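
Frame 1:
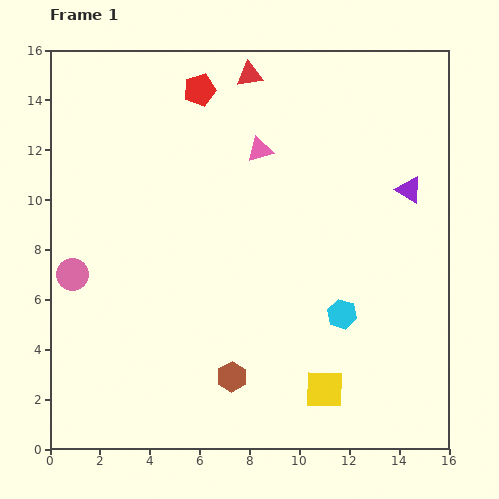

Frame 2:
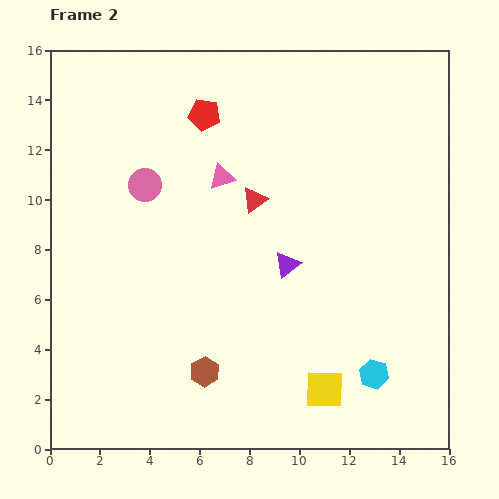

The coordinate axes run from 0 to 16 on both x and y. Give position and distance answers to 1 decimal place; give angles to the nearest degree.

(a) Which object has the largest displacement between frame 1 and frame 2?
the purple triangle

(moved 5.7; next 5.0)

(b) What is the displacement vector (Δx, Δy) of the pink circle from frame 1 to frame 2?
(2.9, 3.6)

The pink circle was at (0.9, 7.0) in frame 1 and (3.8, 10.6) in frame 2.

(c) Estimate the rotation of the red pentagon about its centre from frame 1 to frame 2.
25° clockwise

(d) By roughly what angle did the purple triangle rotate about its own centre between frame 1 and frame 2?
49° clockwise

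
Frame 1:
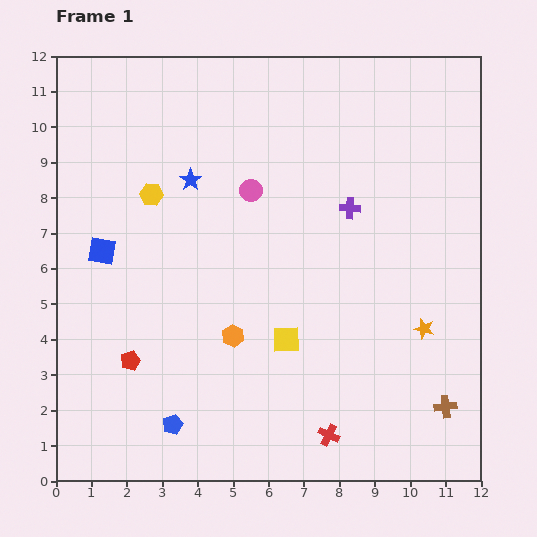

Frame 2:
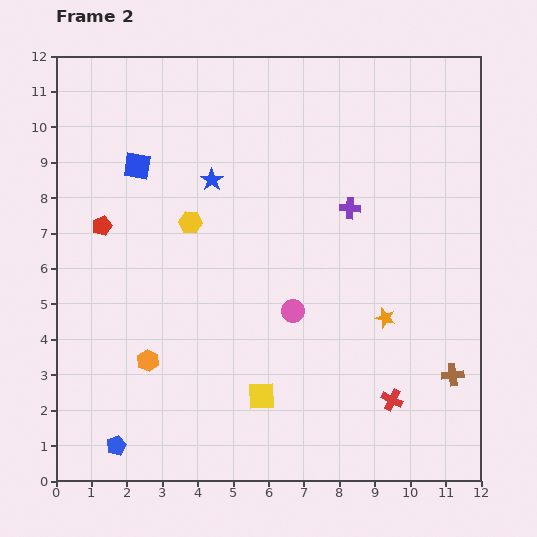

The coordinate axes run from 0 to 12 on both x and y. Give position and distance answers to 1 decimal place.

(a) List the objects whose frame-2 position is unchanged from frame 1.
the purple cross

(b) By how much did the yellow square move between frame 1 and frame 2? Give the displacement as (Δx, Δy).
(-0.7, -1.6)

The yellow square was at (6.5, 4.0) in frame 1 and (5.8, 2.4) in frame 2.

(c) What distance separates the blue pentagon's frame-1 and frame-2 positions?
1.7

The blue pentagon moved from (3.3, 1.6) to (1.7, 1.0), a distance of √(1.6² + 0.6²) ≈ 1.7.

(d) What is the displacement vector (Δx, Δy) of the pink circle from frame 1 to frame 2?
(1.2, -3.4)

The pink circle was at (5.5, 8.2) in frame 1 and (6.7, 4.8) in frame 2.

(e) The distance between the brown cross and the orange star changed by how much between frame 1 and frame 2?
+0.2

Distance in frame 1: 2.3. Distance in frame 2: 2.5.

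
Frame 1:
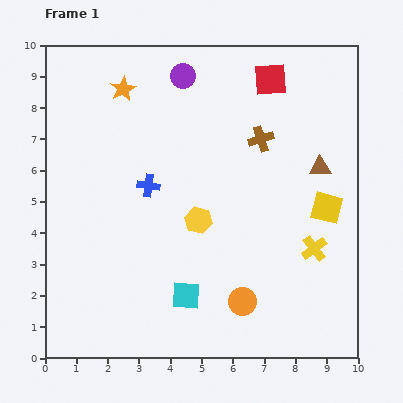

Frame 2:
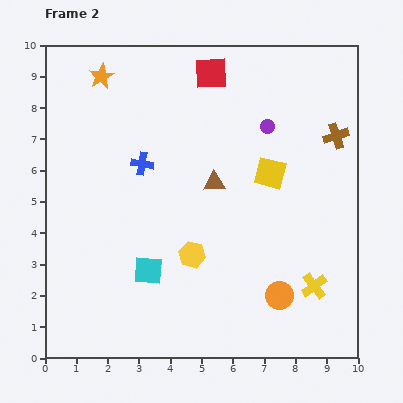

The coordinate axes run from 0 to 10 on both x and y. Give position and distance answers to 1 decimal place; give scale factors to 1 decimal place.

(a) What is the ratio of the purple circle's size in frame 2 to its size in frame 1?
0.6×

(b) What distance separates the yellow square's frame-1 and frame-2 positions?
2.1

The yellow square moved from (9.0, 4.8) to (7.2, 5.9), a distance of √(1.8² + 1.1²) ≈ 2.1.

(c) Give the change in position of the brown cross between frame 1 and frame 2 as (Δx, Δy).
(2.4, 0.1)

The brown cross was at (6.9, 7.0) in frame 1 and (9.3, 7.1) in frame 2.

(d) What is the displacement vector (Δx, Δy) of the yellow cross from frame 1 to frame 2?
(0.0, -1.2)

The yellow cross was at (8.6, 3.5) in frame 1 and (8.6, 2.3) in frame 2.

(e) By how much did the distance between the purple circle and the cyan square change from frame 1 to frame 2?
-1.0

Distance in frame 1: 7.0. Distance in frame 2: 6.0.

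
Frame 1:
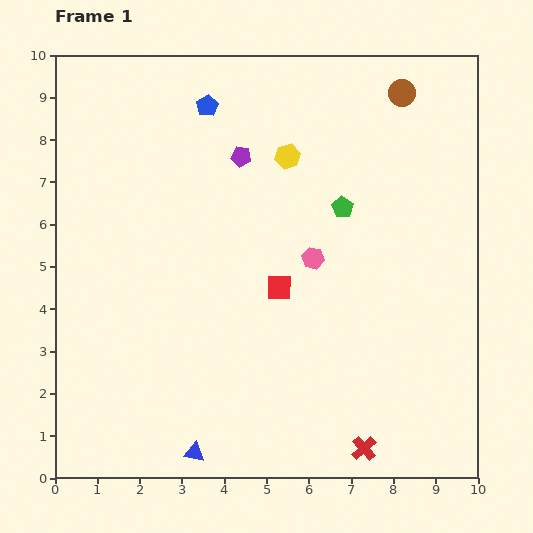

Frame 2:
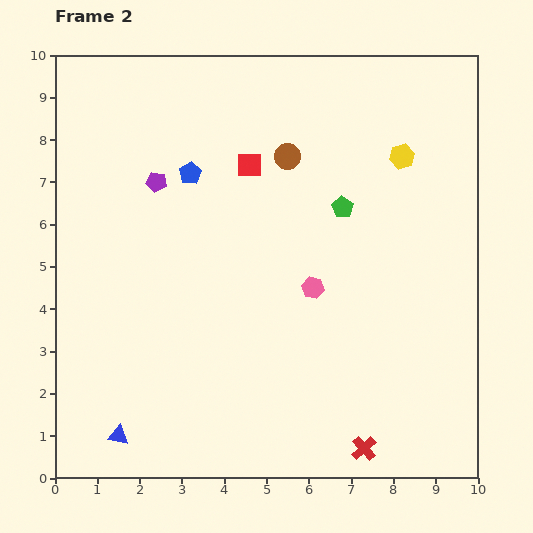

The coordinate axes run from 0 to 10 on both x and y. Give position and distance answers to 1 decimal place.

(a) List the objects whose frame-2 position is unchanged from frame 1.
the green pentagon, the red cross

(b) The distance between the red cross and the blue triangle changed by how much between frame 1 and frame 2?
+1.8

Distance in frame 1: 4.0. Distance in frame 2: 5.8.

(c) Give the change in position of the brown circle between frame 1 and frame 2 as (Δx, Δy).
(-2.7, -1.5)

The brown circle was at (8.2, 9.1) in frame 1 and (5.5, 7.6) in frame 2.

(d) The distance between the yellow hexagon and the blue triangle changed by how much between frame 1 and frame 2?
+2.1

Distance in frame 1: 7.3. Distance in frame 2: 9.4.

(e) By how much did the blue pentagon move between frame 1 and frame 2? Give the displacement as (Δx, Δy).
(-0.4, -1.6)

The blue pentagon was at (3.6, 8.8) in frame 1 and (3.2, 7.2) in frame 2.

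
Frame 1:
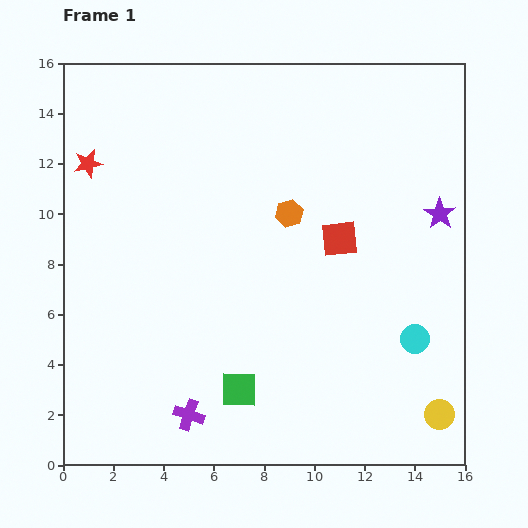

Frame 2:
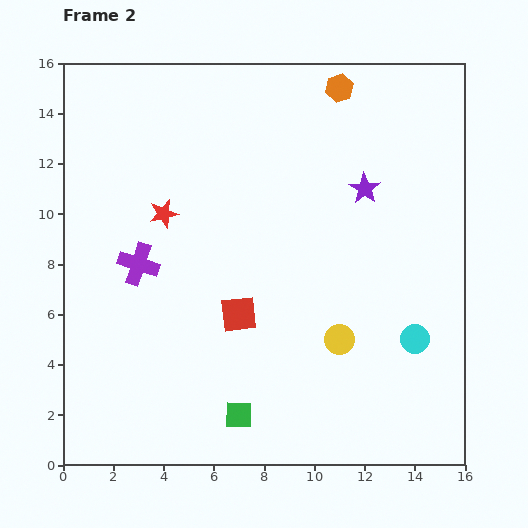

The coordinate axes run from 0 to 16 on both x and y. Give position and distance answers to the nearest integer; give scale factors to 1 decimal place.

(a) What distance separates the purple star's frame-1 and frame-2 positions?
3

The purple star moved from (15, 10) to (12, 11), a distance of √(3² + 1²) ≈ 3.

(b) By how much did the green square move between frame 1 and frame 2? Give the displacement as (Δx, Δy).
(0, -1)

The green square was at (7, 3) in frame 1 and (7, 2) in frame 2.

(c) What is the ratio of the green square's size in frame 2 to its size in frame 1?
0.8×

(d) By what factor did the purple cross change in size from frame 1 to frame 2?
1.3×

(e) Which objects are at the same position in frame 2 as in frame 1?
the cyan circle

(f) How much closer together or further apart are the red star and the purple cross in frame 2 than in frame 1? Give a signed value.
-9

Distance in frame 1: 11. Distance in frame 2: 2.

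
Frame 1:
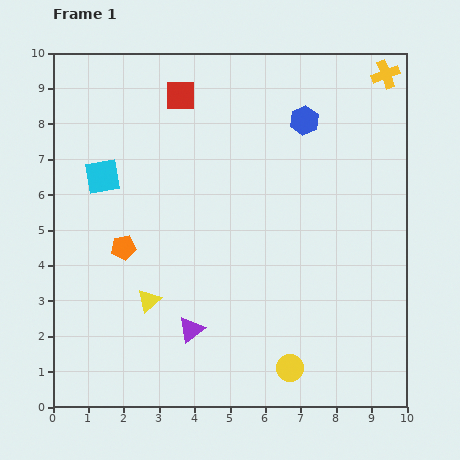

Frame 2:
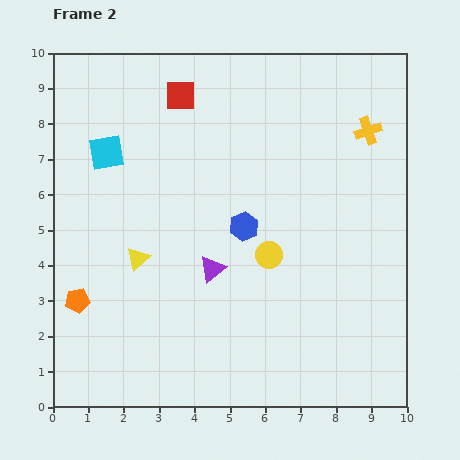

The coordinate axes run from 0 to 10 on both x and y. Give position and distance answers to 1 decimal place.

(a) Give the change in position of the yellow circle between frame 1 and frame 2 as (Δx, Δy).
(-0.6, 3.2)

The yellow circle was at (6.7, 1.1) in frame 1 and (6.1, 4.3) in frame 2.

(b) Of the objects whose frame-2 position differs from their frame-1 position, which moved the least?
the cyan square

(moved 0.7)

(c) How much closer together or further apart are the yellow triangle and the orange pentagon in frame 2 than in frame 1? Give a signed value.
+0.4

Distance in frame 1: 1.7. Distance in frame 2: 2.1.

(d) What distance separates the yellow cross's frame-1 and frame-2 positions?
1.7

The yellow cross moved from (9.4, 9.4) to (8.9, 7.8), a distance of √(0.5² + 1.6²) ≈ 1.7.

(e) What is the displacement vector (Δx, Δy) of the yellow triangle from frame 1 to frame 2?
(-0.3, 1.2)

The yellow triangle was at (2.7, 3.0) in frame 1 and (2.4, 4.2) in frame 2.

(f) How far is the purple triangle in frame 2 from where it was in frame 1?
1.8

The purple triangle moved from (3.9, 2.2) to (4.5, 3.9), a distance of √(0.6² + 1.7²) ≈ 1.8.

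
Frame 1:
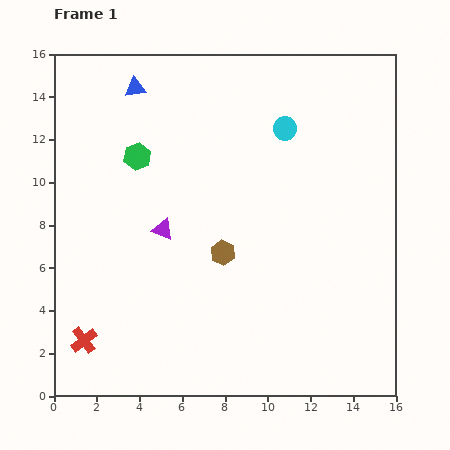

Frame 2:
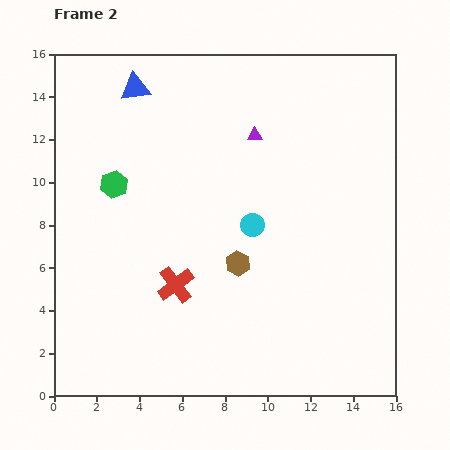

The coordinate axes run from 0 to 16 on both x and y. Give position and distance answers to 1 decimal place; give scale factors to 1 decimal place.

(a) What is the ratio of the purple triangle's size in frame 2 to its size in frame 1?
0.7×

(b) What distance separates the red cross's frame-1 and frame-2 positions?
5.0

The red cross moved from (1.4, 2.6) to (5.7, 5.2), a distance of √(4.3² + 2.6²) ≈ 5.0.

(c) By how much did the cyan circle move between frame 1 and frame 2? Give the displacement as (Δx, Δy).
(-1.5, -4.5)

The cyan circle was at (10.8, 12.5) in frame 1 and (9.3, 8.0) in frame 2.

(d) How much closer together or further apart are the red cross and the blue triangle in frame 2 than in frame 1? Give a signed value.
-2.6

Distance in frame 1: 12.0. Distance in frame 2: 9.4.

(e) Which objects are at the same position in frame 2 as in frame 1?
the blue triangle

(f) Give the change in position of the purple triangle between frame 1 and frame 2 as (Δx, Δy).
(4.3, 4.4)

The purple triangle was at (5.1, 7.8) in frame 1 and (9.4, 12.2) in frame 2.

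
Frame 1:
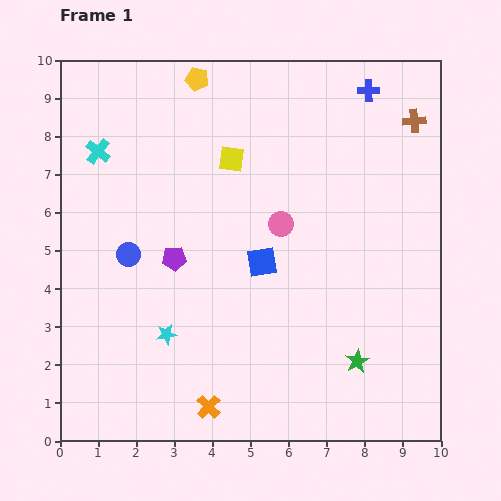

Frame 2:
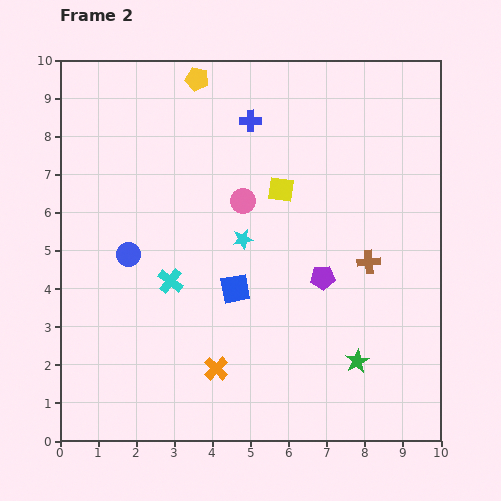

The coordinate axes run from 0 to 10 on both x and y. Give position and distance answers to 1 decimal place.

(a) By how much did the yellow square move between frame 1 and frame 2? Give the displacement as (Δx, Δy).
(1.3, -0.8)

The yellow square was at (4.5, 7.4) in frame 1 and (5.8, 6.6) in frame 2.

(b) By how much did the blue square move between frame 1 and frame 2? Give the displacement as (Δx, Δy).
(-0.7, -0.7)

The blue square was at (5.3, 4.7) in frame 1 and (4.6, 4.0) in frame 2.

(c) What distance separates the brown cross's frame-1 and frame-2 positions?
3.9

The brown cross moved from (9.3, 8.4) to (8.1, 4.7), a distance of √(1.2² + 3.7²) ≈ 3.9.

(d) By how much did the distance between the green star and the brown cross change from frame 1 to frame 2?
-3.9

Distance in frame 1: 6.5. Distance in frame 2: 2.6.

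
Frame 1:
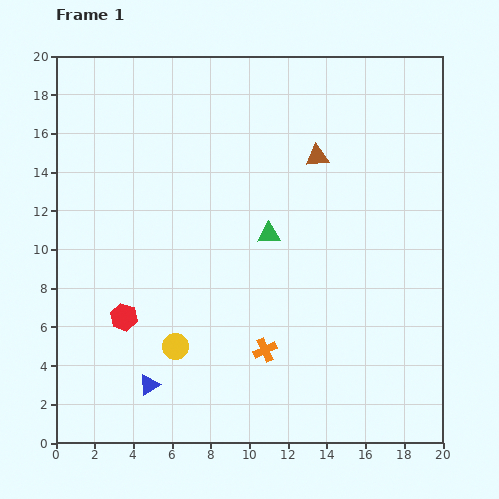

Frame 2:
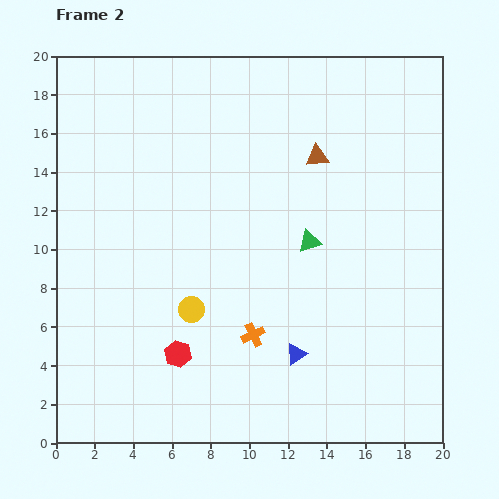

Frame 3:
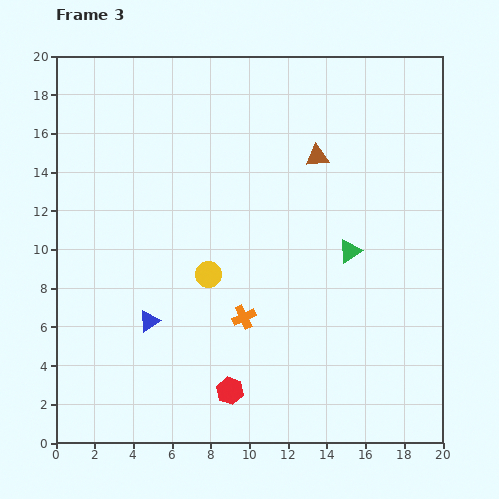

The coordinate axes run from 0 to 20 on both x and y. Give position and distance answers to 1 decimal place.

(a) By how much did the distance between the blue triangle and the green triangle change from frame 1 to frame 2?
-4.2

Distance in frame 1: 10.0. Distance in frame 2: 5.8.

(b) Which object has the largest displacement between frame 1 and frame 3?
the red hexagon

(moved 6.7; next 4.3)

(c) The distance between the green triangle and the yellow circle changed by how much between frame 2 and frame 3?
+0.4

Distance in frame 2: 7.0. Distance in frame 3: 7.4.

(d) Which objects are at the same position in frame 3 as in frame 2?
the brown triangle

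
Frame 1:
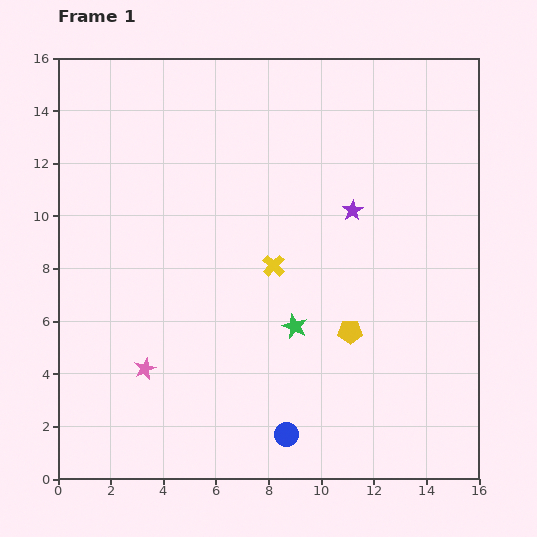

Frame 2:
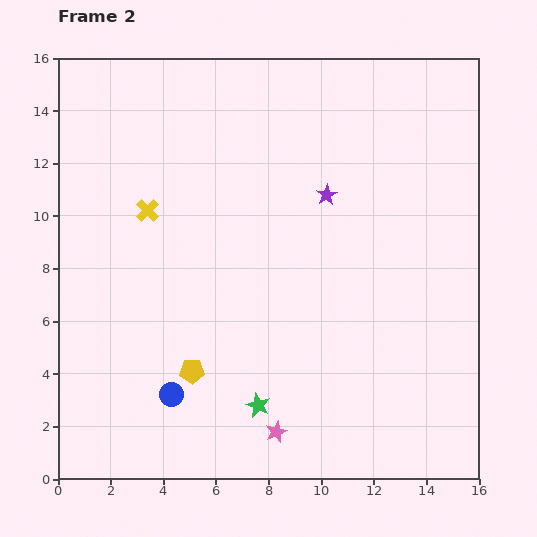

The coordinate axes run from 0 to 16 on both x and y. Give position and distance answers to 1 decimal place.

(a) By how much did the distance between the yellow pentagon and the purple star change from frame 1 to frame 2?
+3.8

Distance in frame 1: 4.6. Distance in frame 2: 8.4.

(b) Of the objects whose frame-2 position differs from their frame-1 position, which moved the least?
the purple star

(moved 1.2)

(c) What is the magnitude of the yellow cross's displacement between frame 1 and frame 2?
5.2

The yellow cross moved from (8.2, 8.1) to (3.4, 10.2), a distance of √(4.8² + 2.1²) ≈ 5.2.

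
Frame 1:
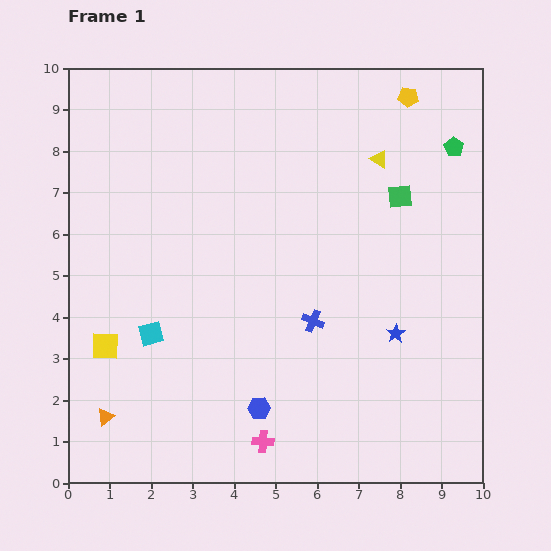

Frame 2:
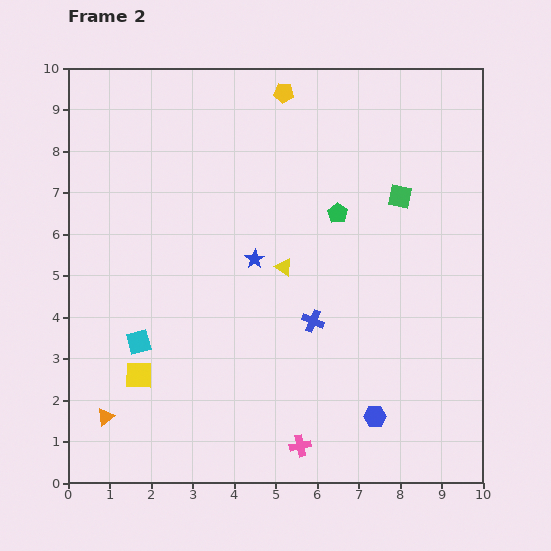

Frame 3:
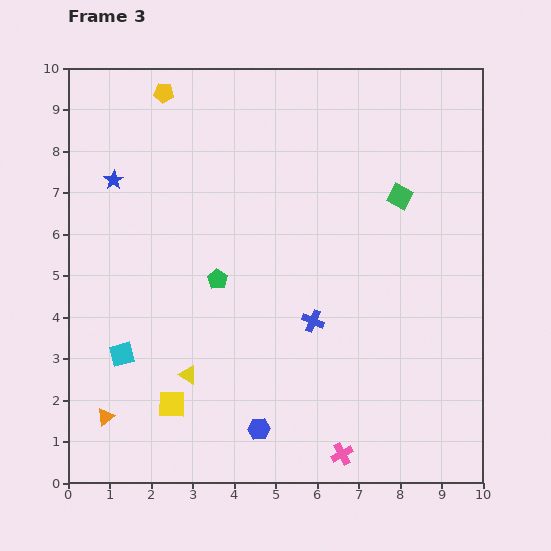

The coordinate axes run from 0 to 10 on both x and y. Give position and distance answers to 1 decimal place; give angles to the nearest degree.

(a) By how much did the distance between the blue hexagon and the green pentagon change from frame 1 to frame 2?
-2.9

Distance in frame 1: 7.9. Distance in frame 2: 5.0.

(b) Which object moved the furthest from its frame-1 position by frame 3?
the blue star

(moved 7.7; next 6.9)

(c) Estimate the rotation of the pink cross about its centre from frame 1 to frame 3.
32° counter-clockwise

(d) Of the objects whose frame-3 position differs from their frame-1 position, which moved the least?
the blue hexagon

(moved 0.5)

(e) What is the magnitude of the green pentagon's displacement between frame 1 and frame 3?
6.5

The green pentagon moved from (9.3, 8.1) to (3.6, 4.9), a distance of √(5.7² + 3.2²) ≈ 6.5.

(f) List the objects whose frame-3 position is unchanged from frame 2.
the green square, the blue cross, the orange triangle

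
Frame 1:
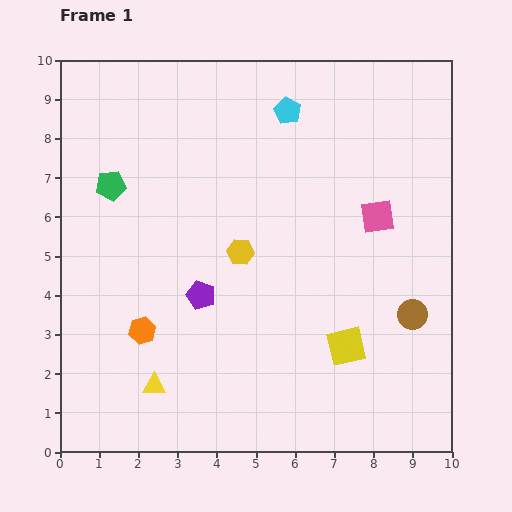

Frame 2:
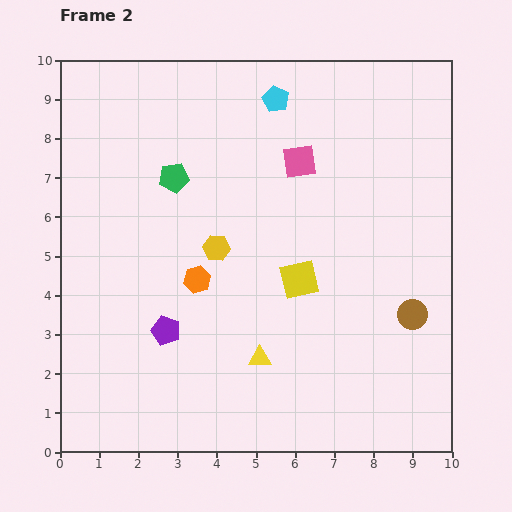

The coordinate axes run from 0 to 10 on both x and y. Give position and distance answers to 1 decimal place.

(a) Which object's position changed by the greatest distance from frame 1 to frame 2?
the yellow triangle

(moved 2.8; next 2.4)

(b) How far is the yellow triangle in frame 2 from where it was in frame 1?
2.8

The yellow triangle moved from (2.4, 1.7) to (5.1, 2.4), a distance of √(2.7² + 0.7²) ≈ 2.8.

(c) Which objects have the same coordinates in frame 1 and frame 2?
the brown circle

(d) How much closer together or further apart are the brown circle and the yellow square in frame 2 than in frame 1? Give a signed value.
+1.1

Distance in frame 1: 1.9. Distance in frame 2: 3.0.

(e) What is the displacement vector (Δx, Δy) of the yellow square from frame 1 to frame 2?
(-1.2, 1.7)

The yellow square was at (7.3, 2.7) in frame 1 and (6.1, 4.4) in frame 2.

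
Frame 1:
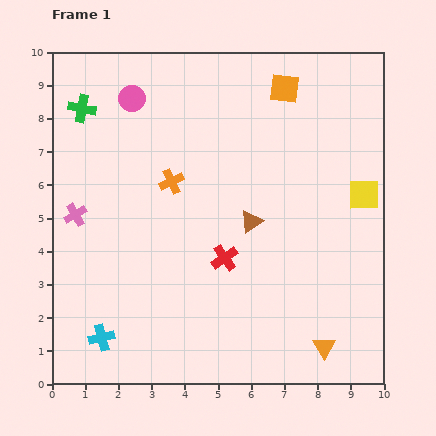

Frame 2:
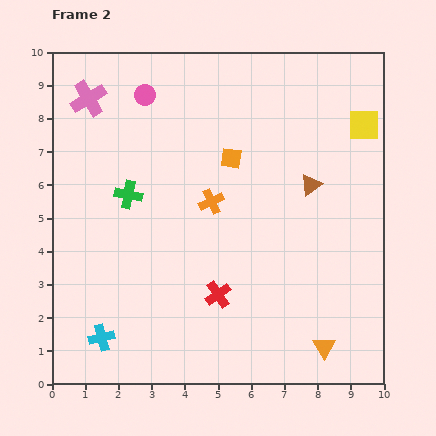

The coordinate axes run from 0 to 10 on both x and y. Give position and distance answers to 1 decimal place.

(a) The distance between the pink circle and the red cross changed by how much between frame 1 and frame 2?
+0.8

Distance in frame 1: 5.6. Distance in frame 2: 6.4.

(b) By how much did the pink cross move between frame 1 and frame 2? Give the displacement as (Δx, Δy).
(0.4, 3.5)

The pink cross was at (0.7, 5.1) in frame 1 and (1.1, 8.6) in frame 2.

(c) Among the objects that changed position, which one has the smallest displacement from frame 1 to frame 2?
the pink circle

(moved 0.4)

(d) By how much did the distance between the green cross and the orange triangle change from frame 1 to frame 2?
-2.8

Distance in frame 1: 10.3. Distance in frame 2: 7.5.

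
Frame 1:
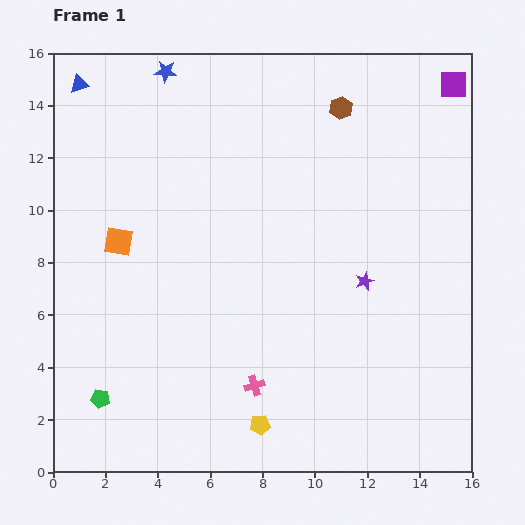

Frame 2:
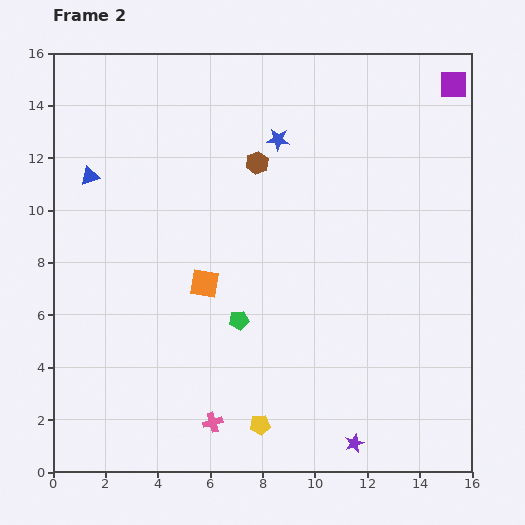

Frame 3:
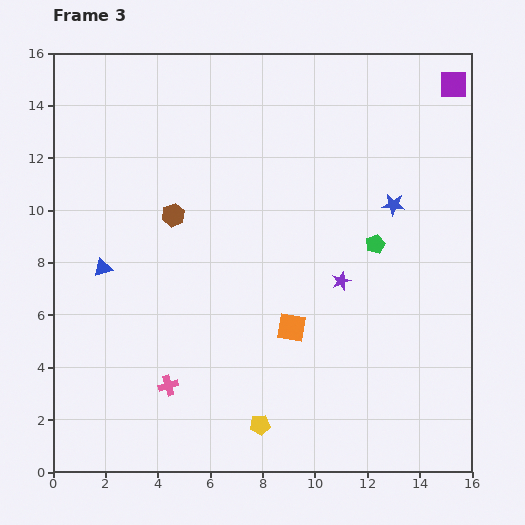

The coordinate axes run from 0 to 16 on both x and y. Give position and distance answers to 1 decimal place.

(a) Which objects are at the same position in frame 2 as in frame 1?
the yellow pentagon, the purple square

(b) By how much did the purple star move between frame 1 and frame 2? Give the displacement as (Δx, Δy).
(-0.4, -6.2)

The purple star was at (11.9, 7.3) in frame 1 and (11.5, 1.1) in frame 2.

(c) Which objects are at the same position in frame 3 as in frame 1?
the yellow pentagon, the purple square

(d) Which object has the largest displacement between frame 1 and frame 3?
the green pentagon

(moved 12.0; next 10.1)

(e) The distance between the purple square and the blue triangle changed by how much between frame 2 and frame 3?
+0.8

Distance in frame 2: 14.3. Distance in frame 3: 15.1.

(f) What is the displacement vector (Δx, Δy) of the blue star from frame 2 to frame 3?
(4.4, -2.5)

The blue star was at (8.6, 12.7) in frame 2 and (13.0, 10.2) in frame 3.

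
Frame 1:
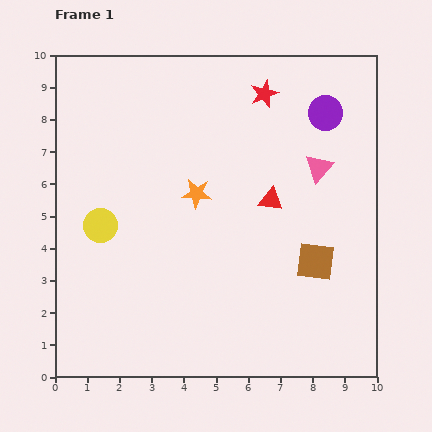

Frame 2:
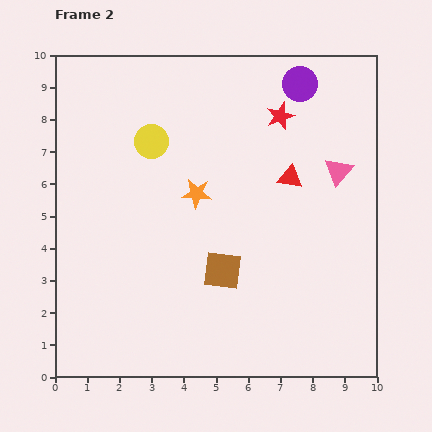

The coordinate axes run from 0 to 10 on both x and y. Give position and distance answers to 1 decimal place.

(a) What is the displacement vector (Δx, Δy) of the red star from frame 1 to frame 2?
(0.5, -0.7)

The red star was at (6.5, 8.8) in frame 1 and (7.0, 8.1) in frame 2.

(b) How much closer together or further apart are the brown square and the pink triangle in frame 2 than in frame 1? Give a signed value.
+1.9

Distance in frame 1: 2.9. Distance in frame 2: 4.8.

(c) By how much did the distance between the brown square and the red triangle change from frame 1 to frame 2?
+1.2

Distance in frame 1: 2.4. Distance in frame 2: 3.6.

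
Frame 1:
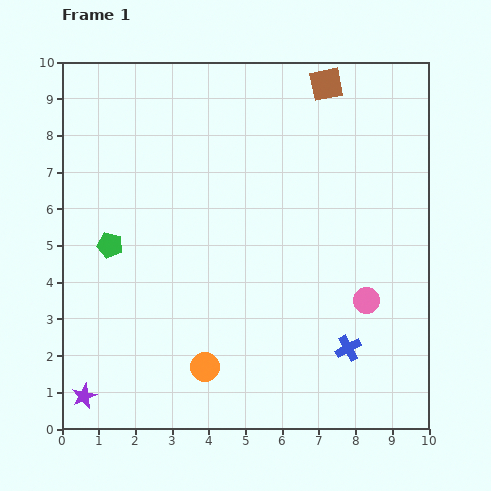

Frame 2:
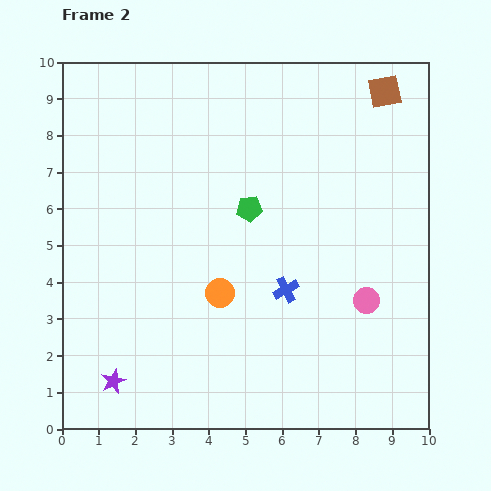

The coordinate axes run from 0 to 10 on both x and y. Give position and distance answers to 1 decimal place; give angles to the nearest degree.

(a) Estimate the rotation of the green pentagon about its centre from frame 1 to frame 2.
20° counter-clockwise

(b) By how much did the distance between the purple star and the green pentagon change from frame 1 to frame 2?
+1.8

Distance in frame 1: 4.2. Distance in frame 2: 6.0.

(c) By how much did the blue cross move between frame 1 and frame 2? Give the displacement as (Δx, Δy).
(-1.7, 1.6)

The blue cross was at (7.8, 2.2) in frame 1 and (6.1, 3.8) in frame 2.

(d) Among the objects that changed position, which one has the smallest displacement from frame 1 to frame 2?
the purple star

(moved 0.9)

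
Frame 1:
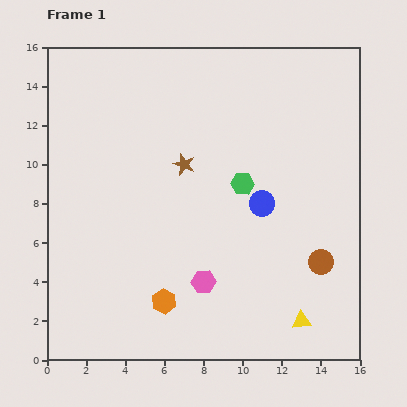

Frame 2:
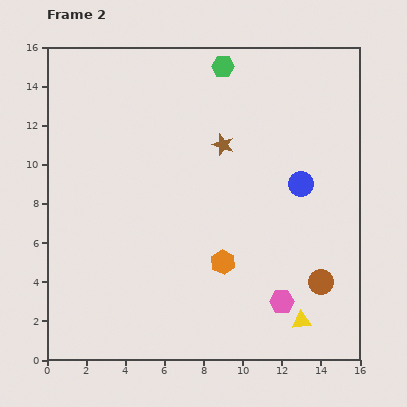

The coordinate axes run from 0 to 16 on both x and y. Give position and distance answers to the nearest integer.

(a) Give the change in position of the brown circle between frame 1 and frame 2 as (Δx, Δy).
(0, -1)

The brown circle was at (14, 5) in frame 1 and (14, 4) in frame 2.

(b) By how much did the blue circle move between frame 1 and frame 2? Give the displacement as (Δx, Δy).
(2, 1)

The blue circle was at (11, 8) in frame 1 and (13, 9) in frame 2.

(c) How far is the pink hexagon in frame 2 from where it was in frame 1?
4

The pink hexagon moved from (8, 4) to (12, 3), a distance of √(4² + 1²) ≈ 4.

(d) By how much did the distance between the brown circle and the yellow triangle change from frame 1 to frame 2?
-1

Distance in frame 1: 3. Distance in frame 2: 2.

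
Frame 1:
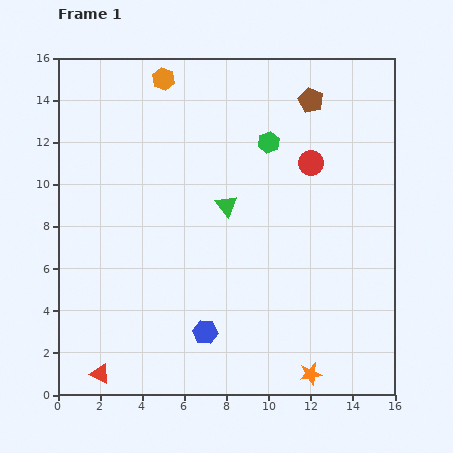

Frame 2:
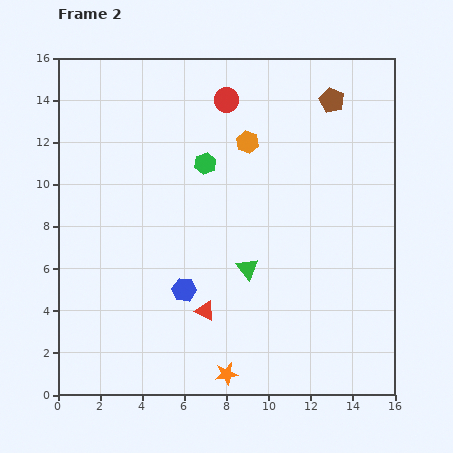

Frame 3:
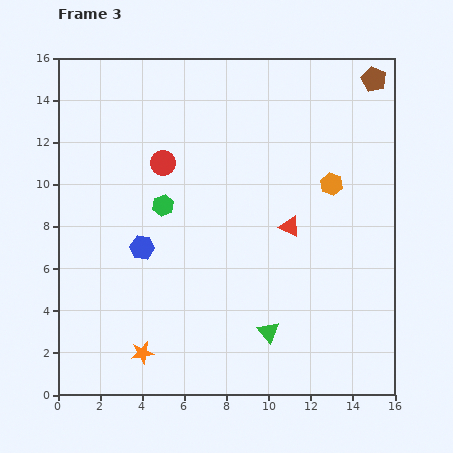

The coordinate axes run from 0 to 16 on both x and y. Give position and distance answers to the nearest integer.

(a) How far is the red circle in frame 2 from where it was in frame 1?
5

The red circle moved from (12, 11) to (8, 14), a distance of √(4² + 3²) ≈ 5.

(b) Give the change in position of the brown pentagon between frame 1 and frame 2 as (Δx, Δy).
(1, 0)

The brown pentagon was at (12, 14) in frame 1 and (13, 14) in frame 2.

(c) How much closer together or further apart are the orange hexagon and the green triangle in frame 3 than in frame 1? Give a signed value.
+1

Distance in frame 1: 7. Distance in frame 3: 8.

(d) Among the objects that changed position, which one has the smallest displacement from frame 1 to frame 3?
the brown pentagon

(moved 3)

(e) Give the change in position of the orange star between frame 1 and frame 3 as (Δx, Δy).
(-8, 1)

The orange star was at (12, 1) in frame 1 and (4, 2) in frame 3.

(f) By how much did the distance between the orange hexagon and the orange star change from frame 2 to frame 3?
+1

Distance in frame 2: 11. Distance in frame 3: 12.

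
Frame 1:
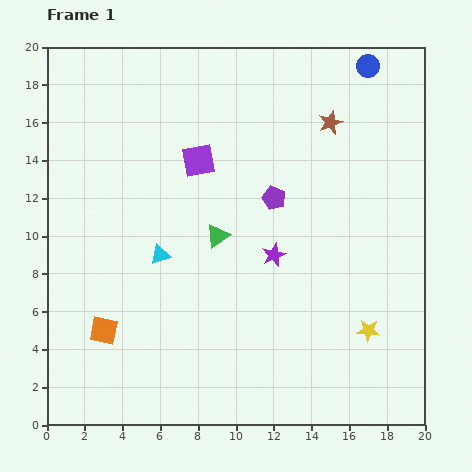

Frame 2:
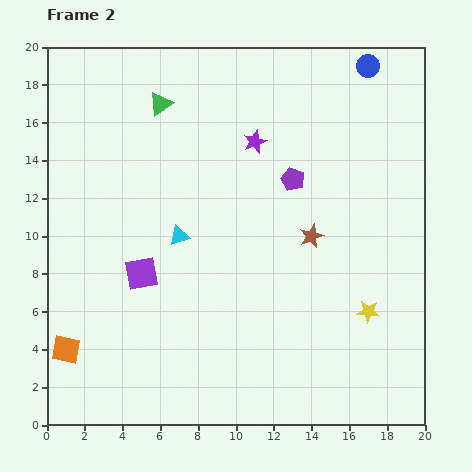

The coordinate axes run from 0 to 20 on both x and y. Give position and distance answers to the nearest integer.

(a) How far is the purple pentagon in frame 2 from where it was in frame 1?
1

The purple pentagon moved from (12, 12) to (13, 13), a distance of √(1² + 1²) ≈ 1.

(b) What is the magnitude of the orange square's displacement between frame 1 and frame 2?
2

The orange square moved from (3, 5) to (1, 4), a distance of √(2² + 1²) ≈ 2.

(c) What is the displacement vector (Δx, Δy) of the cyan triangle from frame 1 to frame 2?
(1, 1)

The cyan triangle was at (6, 9) in frame 1 and (7, 10) in frame 2.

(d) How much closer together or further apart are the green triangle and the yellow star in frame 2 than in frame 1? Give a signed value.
+7

Distance in frame 1: 9. Distance in frame 2: 16.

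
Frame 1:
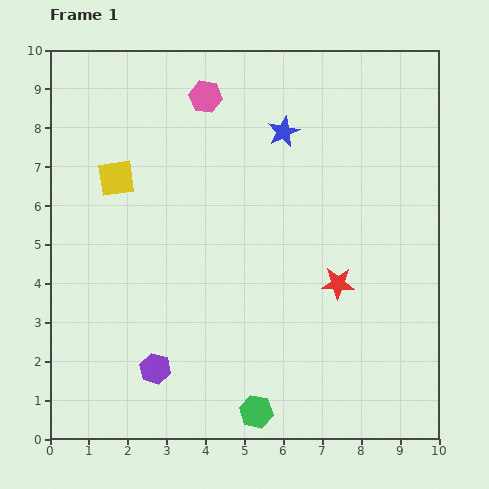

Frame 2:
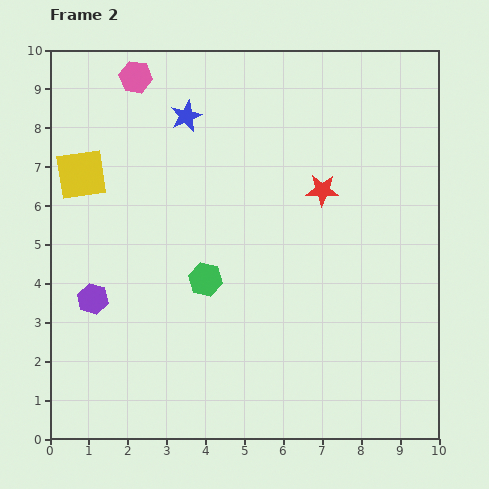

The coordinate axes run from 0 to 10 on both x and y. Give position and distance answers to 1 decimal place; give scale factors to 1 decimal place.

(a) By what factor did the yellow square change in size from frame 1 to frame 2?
1.4×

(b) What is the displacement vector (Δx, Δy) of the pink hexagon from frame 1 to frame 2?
(-1.8, 0.5)

The pink hexagon was at (4.0, 8.8) in frame 1 and (2.2, 9.3) in frame 2.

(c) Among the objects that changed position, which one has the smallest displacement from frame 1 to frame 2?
the yellow square

(moved 0.9)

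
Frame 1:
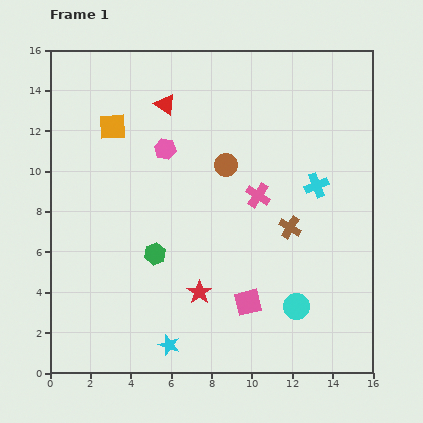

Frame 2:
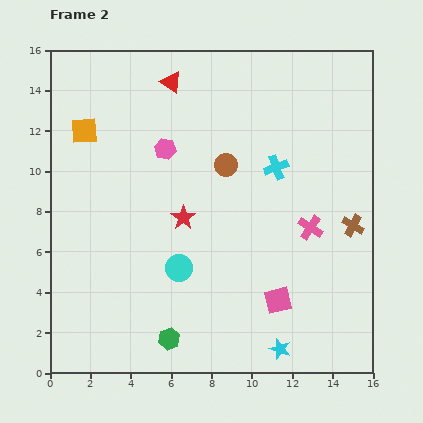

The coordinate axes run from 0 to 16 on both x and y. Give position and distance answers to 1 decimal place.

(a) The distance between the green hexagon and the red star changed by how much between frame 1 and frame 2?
+3.1

Distance in frame 1: 2.9. Distance in frame 2: 6.0.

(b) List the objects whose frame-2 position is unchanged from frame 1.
the brown circle, the pink hexagon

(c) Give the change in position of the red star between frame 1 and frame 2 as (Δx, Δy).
(-0.8, 3.7)

The red star was at (7.4, 4.0) in frame 1 and (6.6, 7.7) in frame 2.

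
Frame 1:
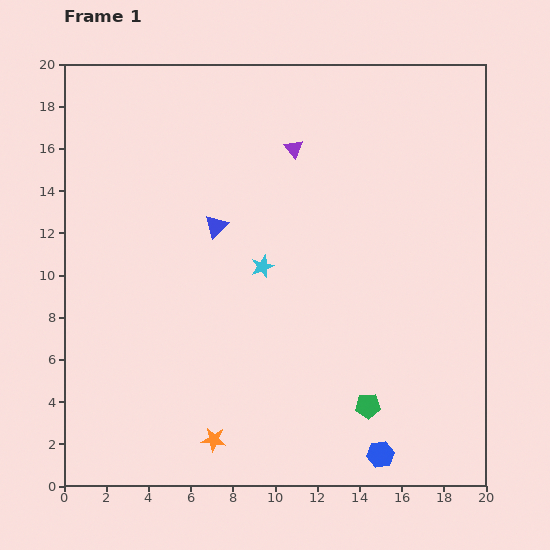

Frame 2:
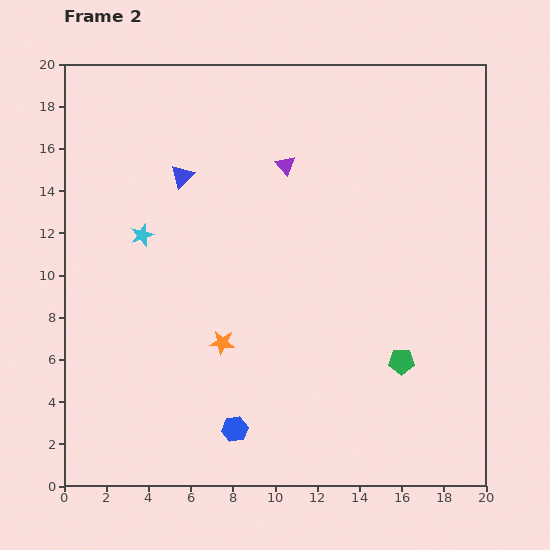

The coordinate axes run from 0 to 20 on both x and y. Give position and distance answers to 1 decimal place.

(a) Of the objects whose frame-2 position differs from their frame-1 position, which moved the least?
the purple triangle

(moved 0.9)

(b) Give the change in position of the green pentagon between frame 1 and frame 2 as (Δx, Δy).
(1.6, 2.1)

The green pentagon was at (14.4, 3.8) in frame 1 and (16.0, 5.9) in frame 2.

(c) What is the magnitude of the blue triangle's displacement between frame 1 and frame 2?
2.9

The blue triangle moved from (7.2, 12.3) to (5.6, 14.7), a distance of √(1.6² + 2.4²) ≈ 2.9.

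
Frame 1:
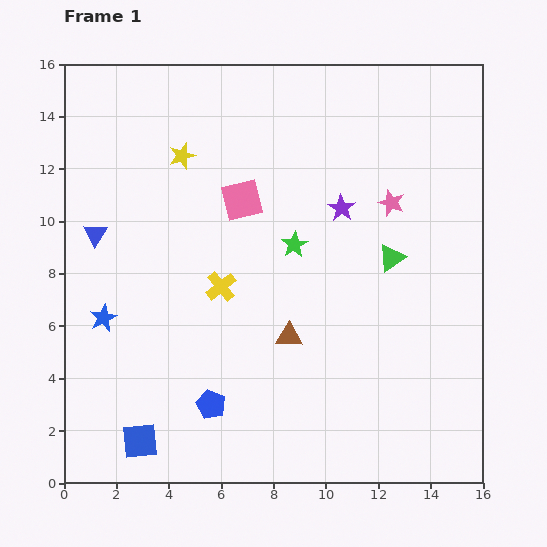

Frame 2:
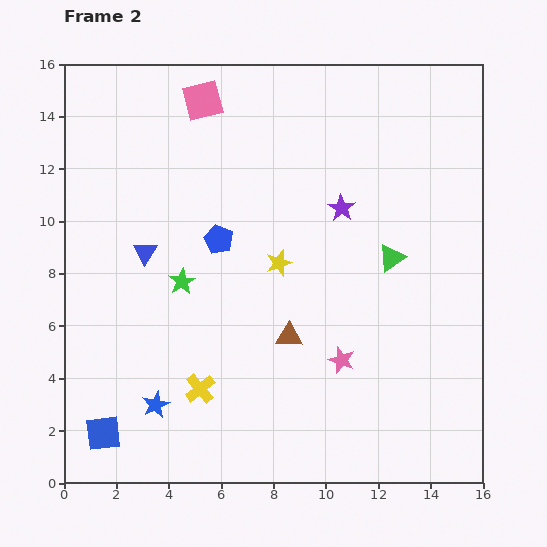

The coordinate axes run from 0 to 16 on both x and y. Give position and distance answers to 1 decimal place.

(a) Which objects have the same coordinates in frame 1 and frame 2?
the purple star, the brown triangle, the green triangle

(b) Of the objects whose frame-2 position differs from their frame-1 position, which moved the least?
the blue square

(moved 1.4)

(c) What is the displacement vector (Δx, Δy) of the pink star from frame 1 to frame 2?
(-1.9, -6.0)

The pink star was at (12.5, 10.7) in frame 1 and (10.6, 4.7) in frame 2.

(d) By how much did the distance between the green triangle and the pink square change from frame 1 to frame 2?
+3.3

Distance in frame 1: 6.1. Distance in frame 2: 9.4.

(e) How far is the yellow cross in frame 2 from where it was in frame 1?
4.0

The yellow cross moved from (6.0, 7.5) to (5.2, 3.6), a distance of √(0.8² + 3.9²) ≈ 4.0.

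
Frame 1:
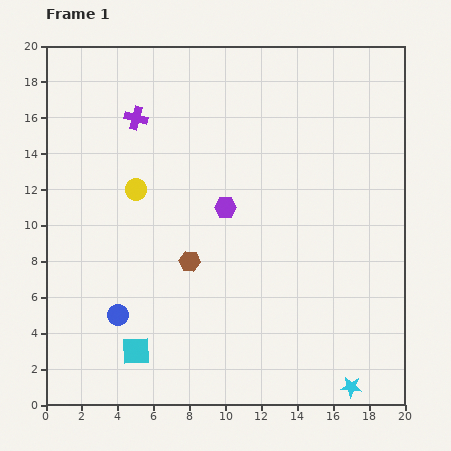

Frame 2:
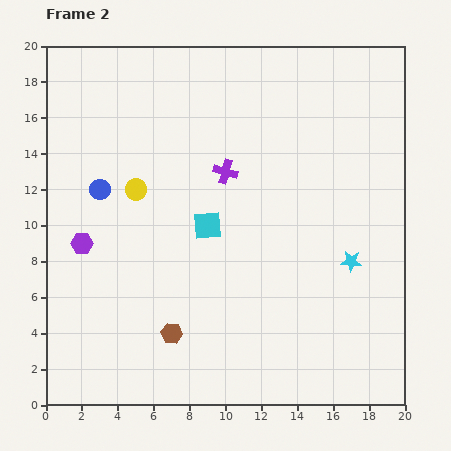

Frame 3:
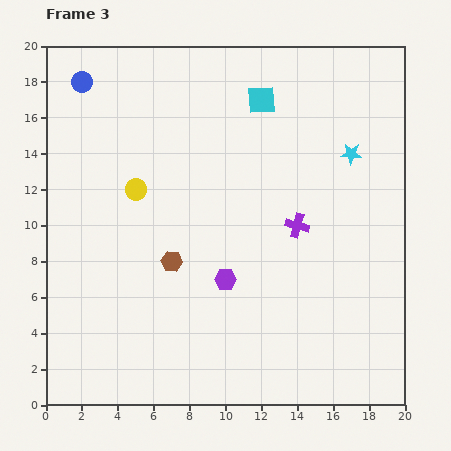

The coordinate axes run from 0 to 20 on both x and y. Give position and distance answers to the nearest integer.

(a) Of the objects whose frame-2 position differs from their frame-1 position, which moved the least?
the brown hexagon

(moved 4)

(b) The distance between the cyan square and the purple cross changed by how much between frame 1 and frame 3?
-6

Distance in frame 1: 13. Distance in frame 3: 7.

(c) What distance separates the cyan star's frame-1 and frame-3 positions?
13

The cyan star moved from (17, 1) to (17, 14), a distance of √(0² + 13²) ≈ 13.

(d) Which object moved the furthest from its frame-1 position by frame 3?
the cyan square

(moved 16; next 13)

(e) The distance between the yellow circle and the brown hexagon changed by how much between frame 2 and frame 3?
-4

Distance in frame 2: 8. Distance in frame 3: 4.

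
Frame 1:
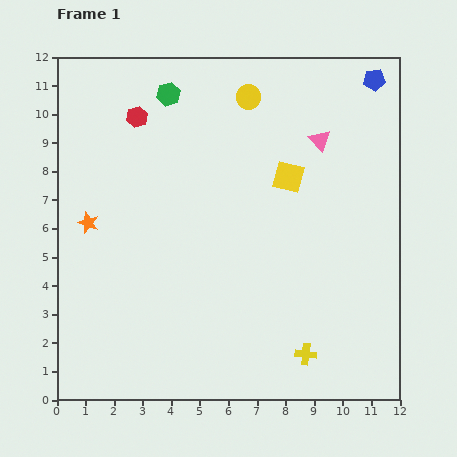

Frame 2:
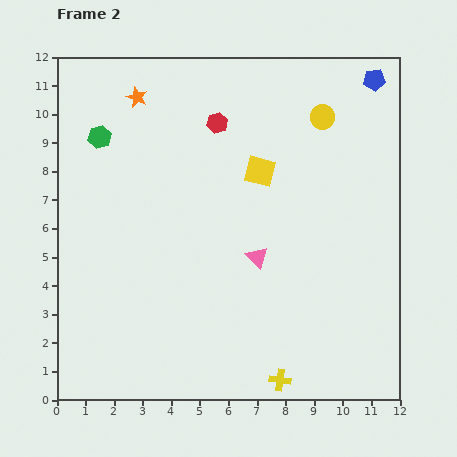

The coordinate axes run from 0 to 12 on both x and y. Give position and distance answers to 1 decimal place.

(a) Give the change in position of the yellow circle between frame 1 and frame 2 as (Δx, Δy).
(2.6, -0.7)

The yellow circle was at (6.7, 10.6) in frame 1 and (9.3, 9.9) in frame 2.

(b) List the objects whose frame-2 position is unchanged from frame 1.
the blue pentagon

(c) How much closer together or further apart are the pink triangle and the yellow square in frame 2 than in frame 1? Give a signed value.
+1.3

Distance in frame 1: 1.7. Distance in frame 2: 3.0.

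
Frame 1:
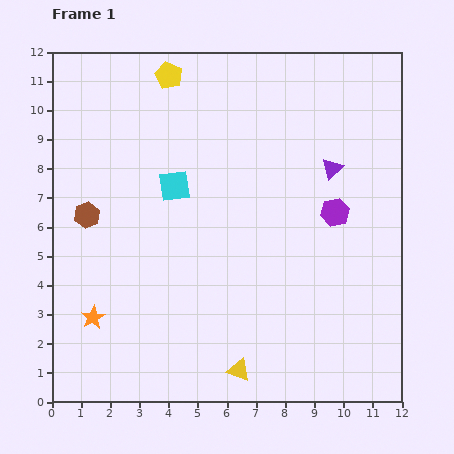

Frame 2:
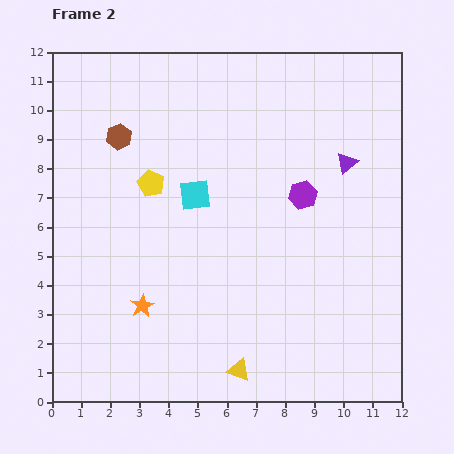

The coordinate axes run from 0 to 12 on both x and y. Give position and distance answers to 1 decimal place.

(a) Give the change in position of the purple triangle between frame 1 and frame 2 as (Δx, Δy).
(0.5, 0.2)

The purple triangle was at (9.6, 8.0) in frame 1 and (10.1, 8.2) in frame 2.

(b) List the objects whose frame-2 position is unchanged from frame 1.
the yellow triangle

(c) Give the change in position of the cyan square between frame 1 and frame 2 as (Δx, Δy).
(0.7, -0.3)

The cyan square was at (4.2, 7.4) in frame 1 and (4.9, 7.1) in frame 2.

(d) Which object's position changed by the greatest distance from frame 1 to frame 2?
the yellow pentagon

(moved 3.7; next 2.9)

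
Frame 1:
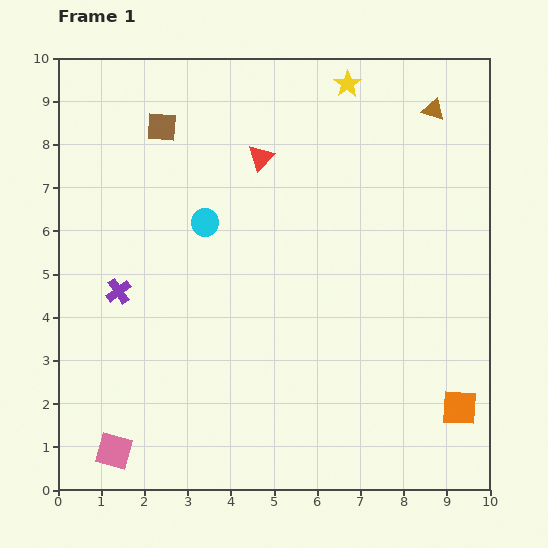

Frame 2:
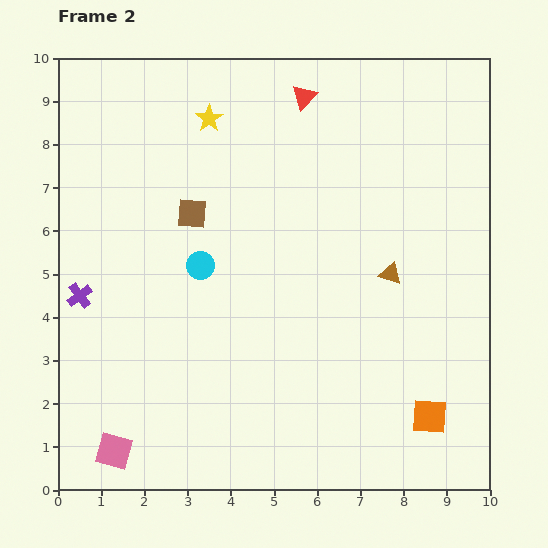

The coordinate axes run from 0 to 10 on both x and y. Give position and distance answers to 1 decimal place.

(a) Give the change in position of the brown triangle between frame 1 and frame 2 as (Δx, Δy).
(-1.0, -3.8)

The brown triangle was at (8.7, 8.8) in frame 1 and (7.7, 5.0) in frame 2.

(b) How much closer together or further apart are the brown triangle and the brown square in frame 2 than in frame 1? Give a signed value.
-1.5

Distance in frame 1: 6.3. Distance in frame 2: 4.8.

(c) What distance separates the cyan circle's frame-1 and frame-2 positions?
1.0

The cyan circle moved from (3.4, 6.2) to (3.3, 5.2), a distance of √(0.1² + 1.0²) ≈ 1.0.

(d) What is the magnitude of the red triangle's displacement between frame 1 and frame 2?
1.7

The red triangle moved from (4.7, 7.7) to (5.7, 9.1), a distance of √(1.0² + 1.4²) ≈ 1.7.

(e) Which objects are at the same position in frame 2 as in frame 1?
the pink square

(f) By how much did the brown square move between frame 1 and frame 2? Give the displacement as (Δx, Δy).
(0.7, -2.0)

The brown square was at (2.4, 8.4) in frame 1 and (3.1, 6.4) in frame 2.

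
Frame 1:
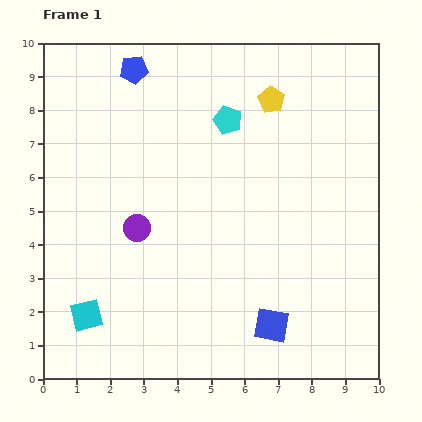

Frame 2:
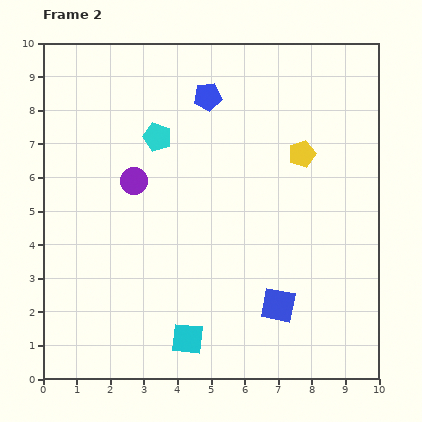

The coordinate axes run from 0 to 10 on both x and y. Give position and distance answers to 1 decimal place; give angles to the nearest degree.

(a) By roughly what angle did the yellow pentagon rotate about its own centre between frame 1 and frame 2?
22° clockwise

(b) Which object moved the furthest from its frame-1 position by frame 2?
the cyan square

(moved 3.1; next 2.3)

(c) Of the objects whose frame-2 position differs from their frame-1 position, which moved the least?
the blue square

(moved 0.6)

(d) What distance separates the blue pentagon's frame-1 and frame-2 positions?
2.3

The blue pentagon moved from (2.7, 9.2) to (4.9, 8.4), a distance of √(2.2² + 0.8²) ≈ 2.3.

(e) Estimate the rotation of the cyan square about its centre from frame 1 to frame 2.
20° clockwise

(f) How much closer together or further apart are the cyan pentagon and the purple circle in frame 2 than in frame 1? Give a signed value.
-2.7

Distance in frame 1: 4.2. Distance in frame 2: 1.5.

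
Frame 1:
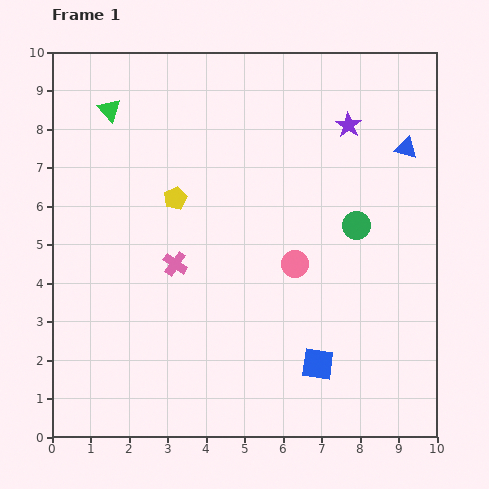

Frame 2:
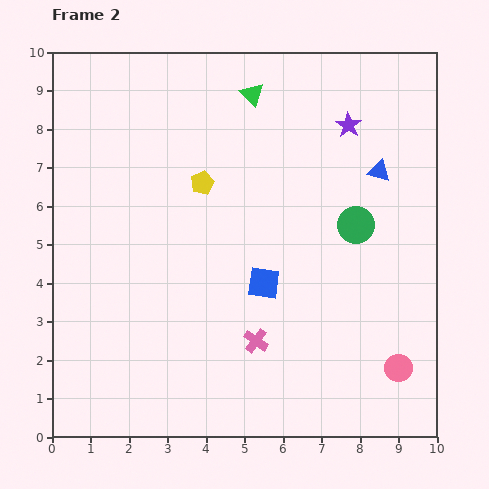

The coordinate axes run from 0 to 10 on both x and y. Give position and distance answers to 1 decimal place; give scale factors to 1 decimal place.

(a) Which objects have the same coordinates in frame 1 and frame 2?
the purple star, the green circle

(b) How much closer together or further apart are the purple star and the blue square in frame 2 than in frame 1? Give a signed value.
-1.6

Distance in frame 1: 6.3. Distance in frame 2: 4.7.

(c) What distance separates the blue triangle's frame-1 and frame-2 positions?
0.9

The blue triangle moved from (9.2, 7.5) to (8.5, 6.9), a distance of √(0.7² + 0.6²) ≈ 0.9.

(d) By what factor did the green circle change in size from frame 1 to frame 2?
1.3×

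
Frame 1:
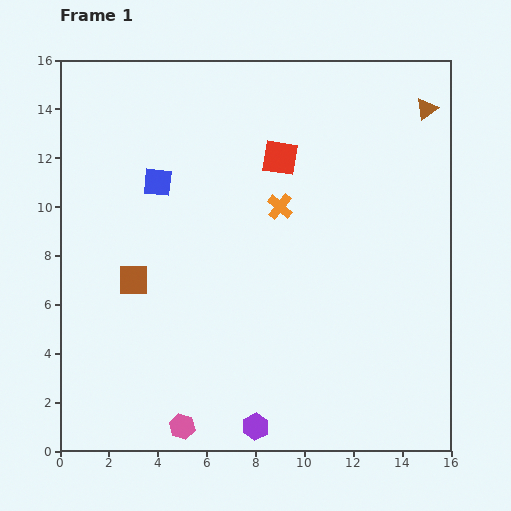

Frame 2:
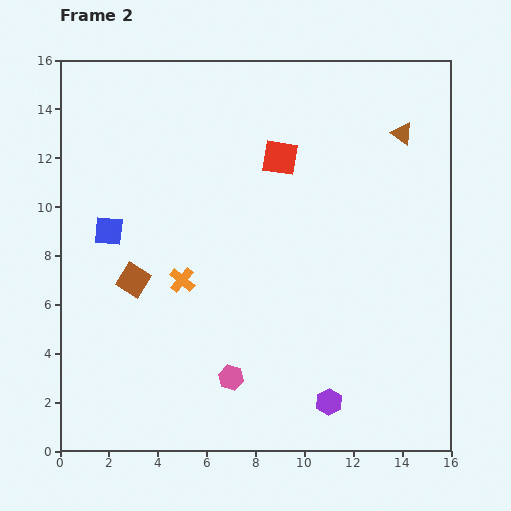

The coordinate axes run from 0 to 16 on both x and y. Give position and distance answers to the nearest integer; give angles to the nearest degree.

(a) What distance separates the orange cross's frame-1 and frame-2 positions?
5

The orange cross moved from (9, 10) to (5, 7), a distance of √(4² + 3²) ≈ 5.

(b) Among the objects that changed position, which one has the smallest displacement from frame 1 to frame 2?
the brown triangle

(moved 1)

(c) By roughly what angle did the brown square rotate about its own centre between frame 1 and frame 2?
33° clockwise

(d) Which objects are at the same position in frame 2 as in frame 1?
the brown square, the red square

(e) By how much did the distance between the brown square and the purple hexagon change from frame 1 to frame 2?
+1

Distance in frame 1: 8. Distance in frame 2: 9.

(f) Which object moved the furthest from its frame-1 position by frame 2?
the orange cross

(moved 5; next 3)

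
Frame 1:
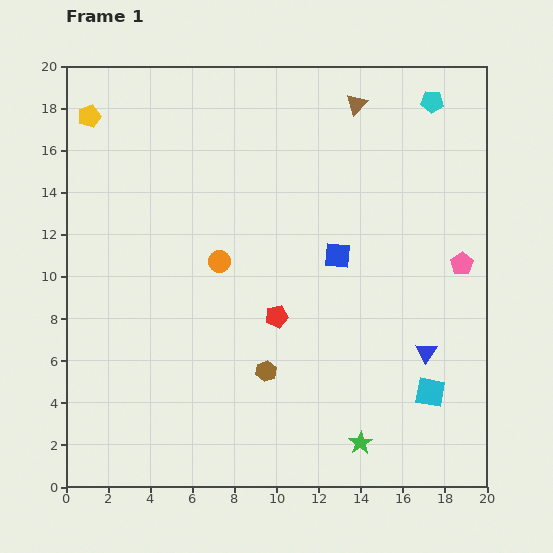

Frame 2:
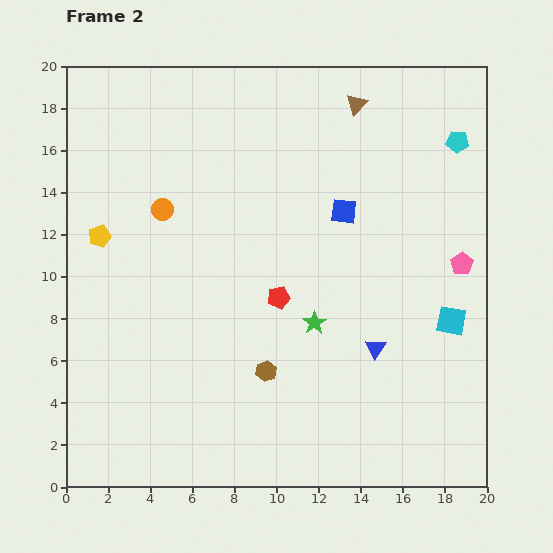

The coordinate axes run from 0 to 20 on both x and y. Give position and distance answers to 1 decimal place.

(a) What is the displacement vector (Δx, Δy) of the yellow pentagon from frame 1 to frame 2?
(0.5, -5.7)

The yellow pentagon was at (1.1, 17.6) in frame 1 and (1.6, 11.9) in frame 2.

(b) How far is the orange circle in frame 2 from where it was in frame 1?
3.7

The orange circle moved from (7.3, 10.7) to (4.6, 13.2), a distance of √(2.7² + 2.5²) ≈ 3.7.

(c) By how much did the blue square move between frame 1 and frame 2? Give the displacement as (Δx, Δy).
(0.3, 2.1)

The blue square was at (12.9, 11.0) in frame 1 and (13.2, 13.1) in frame 2.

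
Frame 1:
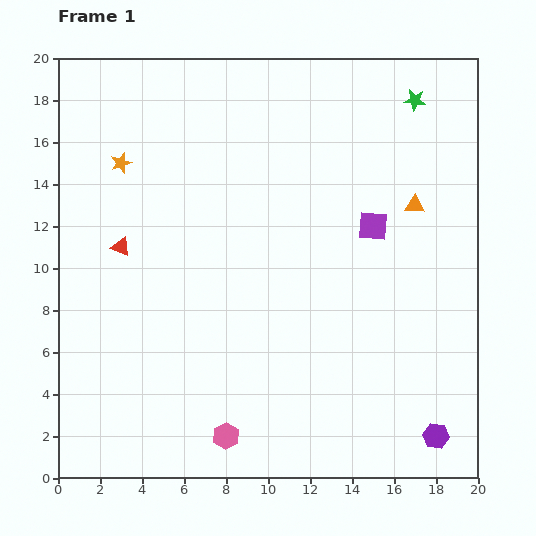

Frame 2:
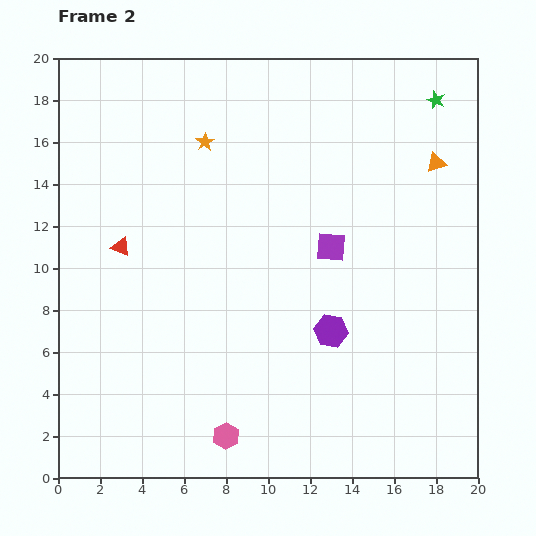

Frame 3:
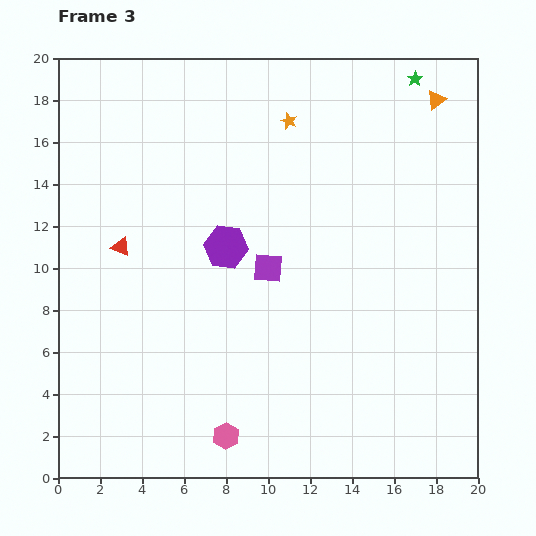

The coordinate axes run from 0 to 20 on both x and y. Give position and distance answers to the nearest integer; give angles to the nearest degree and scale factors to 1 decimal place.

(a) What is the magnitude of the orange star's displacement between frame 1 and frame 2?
4

The orange star moved from (3, 15) to (7, 16), a distance of √(4² + 1²) ≈ 4.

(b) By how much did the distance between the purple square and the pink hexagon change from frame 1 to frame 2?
-2

Distance in frame 1: 12. Distance in frame 2: 10.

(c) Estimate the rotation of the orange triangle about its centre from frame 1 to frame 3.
39° counter-clockwise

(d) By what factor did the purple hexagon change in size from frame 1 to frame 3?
1.7×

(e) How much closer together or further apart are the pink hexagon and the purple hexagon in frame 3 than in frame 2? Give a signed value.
+2

Distance in frame 2: 7. Distance in frame 3: 9.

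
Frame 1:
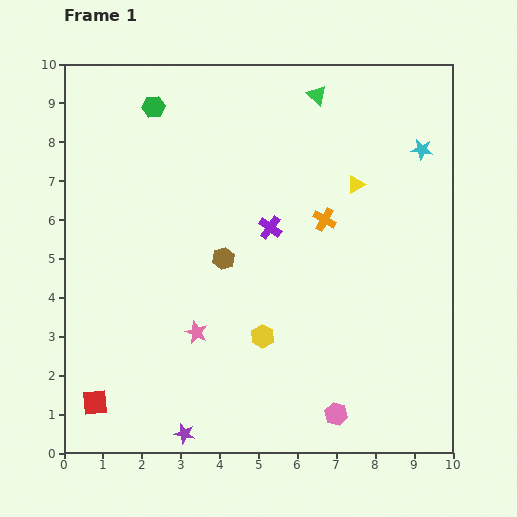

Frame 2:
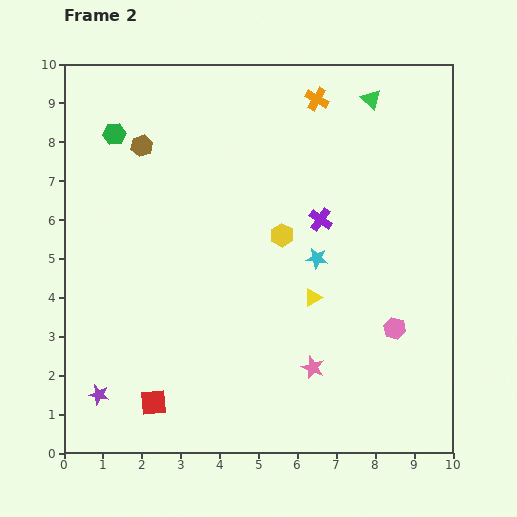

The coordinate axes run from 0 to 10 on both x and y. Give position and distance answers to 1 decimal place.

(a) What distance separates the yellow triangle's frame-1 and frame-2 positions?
3.1

The yellow triangle moved from (7.5, 6.9) to (6.4, 4.0), a distance of √(1.1² + 2.9²) ≈ 3.1.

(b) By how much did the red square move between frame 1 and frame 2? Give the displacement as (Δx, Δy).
(1.5, 0.0)

The red square was at (0.8, 1.3) in frame 1 and (2.3, 1.3) in frame 2.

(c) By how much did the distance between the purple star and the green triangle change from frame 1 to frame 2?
+1.0

Distance in frame 1: 9.3. Distance in frame 2: 10.3.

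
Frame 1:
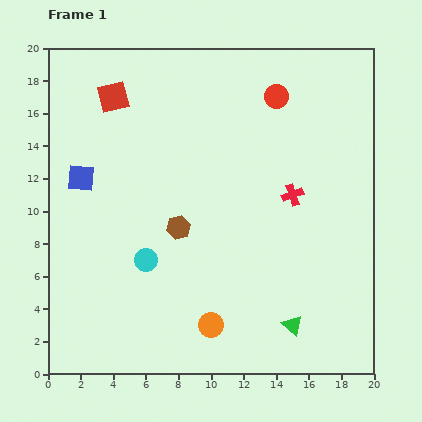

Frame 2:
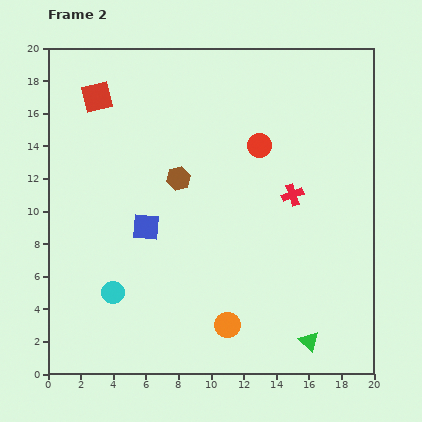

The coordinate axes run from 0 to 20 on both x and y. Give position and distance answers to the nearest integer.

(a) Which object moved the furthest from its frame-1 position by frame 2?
the blue square

(moved 5; next 3)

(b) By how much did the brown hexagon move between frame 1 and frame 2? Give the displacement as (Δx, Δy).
(0, 3)

The brown hexagon was at (8, 9) in frame 1 and (8, 12) in frame 2.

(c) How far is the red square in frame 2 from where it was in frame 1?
1

The red square moved from (4, 17) to (3, 17), a distance of √(1² + 0²) ≈ 1.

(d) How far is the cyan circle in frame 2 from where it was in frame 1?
3

The cyan circle moved from (6, 7) to (4, 5), a distance of √(2² + 2²) ≈ 3.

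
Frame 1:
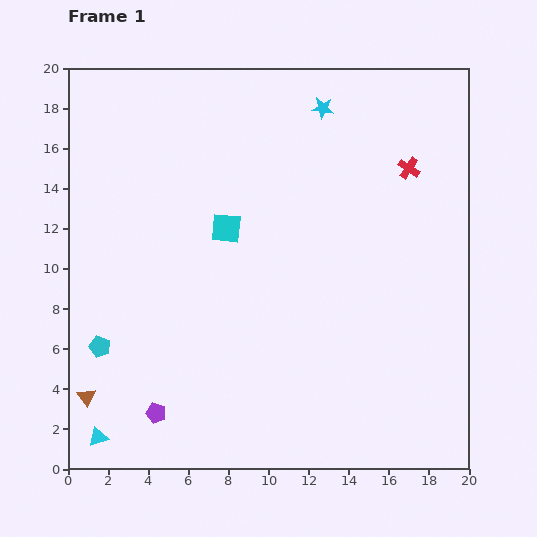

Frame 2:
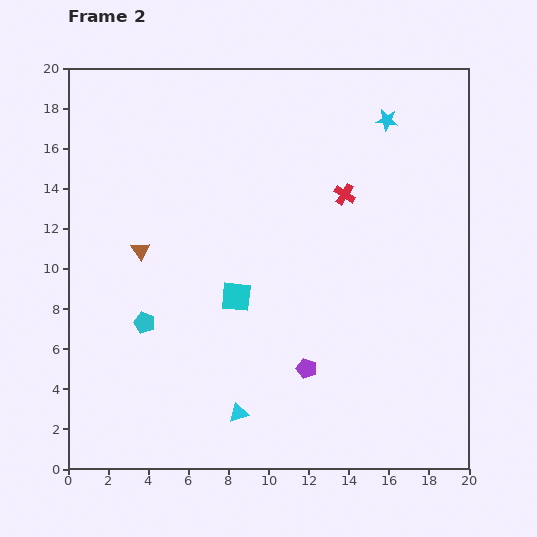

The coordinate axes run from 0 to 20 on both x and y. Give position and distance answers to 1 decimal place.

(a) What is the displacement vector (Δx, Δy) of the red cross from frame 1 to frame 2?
(-3.2, -1.3)

The red cross was at (17.0, 15.0) in frame 1 and (13.8, 13.7) in frame 2.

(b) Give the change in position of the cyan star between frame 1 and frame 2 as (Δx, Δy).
(3.2, -0.6)

The cyan star was at (12.7, 18.0) in frame 1 and (15.9, 17.4) in frame 2.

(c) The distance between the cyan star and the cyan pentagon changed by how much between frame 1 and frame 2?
-0.5

Distance in frame 1: 16.3. Distance in frame 2: 15.8.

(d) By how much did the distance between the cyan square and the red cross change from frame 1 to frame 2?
-2.2

Distance in frame 1: 9.6. Distance in frame 2: 7.4.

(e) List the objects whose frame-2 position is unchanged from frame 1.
none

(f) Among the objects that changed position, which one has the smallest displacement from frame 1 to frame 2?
the cyan pentagon

(moved 2.5)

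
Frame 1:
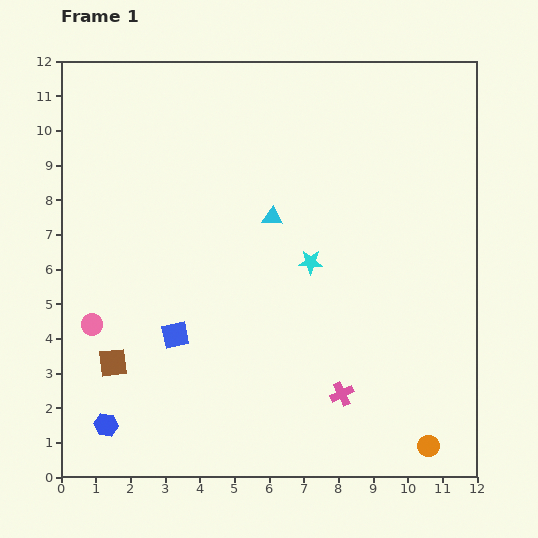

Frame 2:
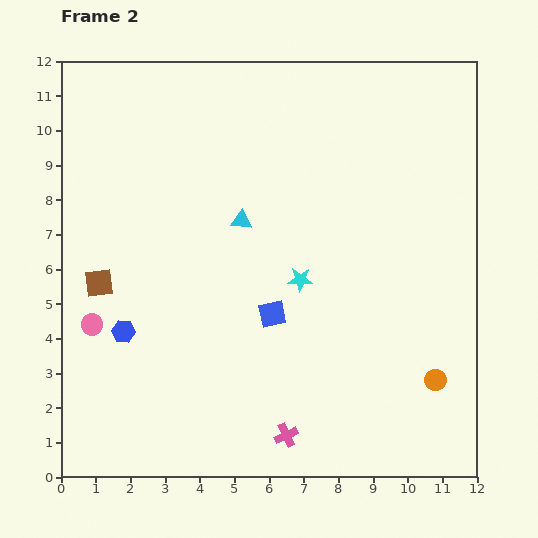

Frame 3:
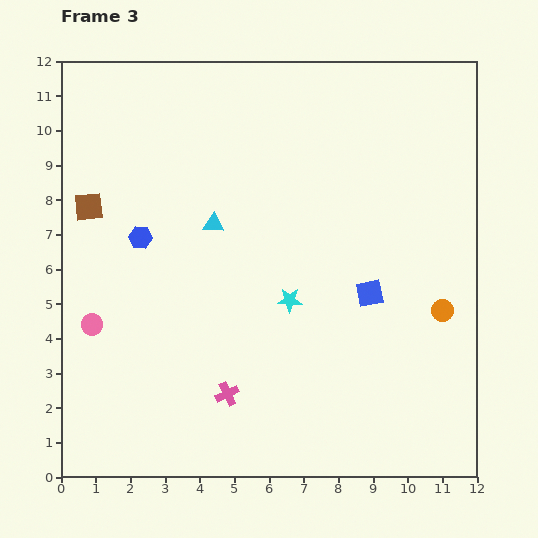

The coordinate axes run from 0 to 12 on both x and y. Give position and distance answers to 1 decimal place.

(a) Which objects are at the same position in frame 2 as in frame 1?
the pink circle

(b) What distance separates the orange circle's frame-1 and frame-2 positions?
1.9

The orange circle moved from (10.6, 0.9) to (10.8, 2.8), a distance of √(0.2² + 1.9²) ≈ 1.9.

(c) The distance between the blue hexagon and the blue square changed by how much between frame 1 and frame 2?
+1.0

Distance in frame 1: 3.3. Distance in frame 2: 4.3.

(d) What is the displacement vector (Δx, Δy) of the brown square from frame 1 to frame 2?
(-0.4, 2.3)

The brown square was at (1.5, 3.3) in frame 1 and (1.1, 5.6) in frame 2.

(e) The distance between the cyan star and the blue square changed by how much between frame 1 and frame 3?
-2.1

Distance in frame 1: 4.4. Distance in frame 3: 2.3.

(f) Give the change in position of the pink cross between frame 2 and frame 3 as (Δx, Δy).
(-1.7, 1.2)

The pink cross was at (6.5, 1.2) in frame 2 and (4.8, 2.4) in frame 3.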